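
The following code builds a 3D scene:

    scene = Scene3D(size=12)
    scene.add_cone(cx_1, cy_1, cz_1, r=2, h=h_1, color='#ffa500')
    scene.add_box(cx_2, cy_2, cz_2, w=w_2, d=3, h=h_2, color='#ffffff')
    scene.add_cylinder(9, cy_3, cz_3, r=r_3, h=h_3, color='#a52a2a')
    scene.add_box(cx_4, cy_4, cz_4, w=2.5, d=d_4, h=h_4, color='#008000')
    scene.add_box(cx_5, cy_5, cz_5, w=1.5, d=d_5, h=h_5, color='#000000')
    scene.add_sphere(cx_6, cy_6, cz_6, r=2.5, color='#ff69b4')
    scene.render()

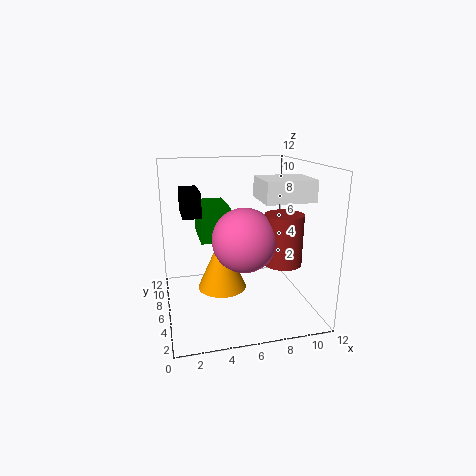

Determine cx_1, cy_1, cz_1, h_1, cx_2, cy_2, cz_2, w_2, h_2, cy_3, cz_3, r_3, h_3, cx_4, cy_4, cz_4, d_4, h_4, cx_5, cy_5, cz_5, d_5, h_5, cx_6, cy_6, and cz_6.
cx_1 = 4.5; cy_1 = 5.5; cz_1 = 2; h_1 = 4.5; cx_2 = 6.5; cy_2 = 0.5; cz_2 = 10; w_2 = 3.5; h_2 = 1.5; cy_3 = 3.5; cz_3 = 4.5; r_3 = 1.5; h_3 = 4; cx_4 = 3; cy_4 = 6.5; cz_4 = 5.5; d_4 = 4; h_4 = 3; cx_5 = 1.5; cy_5 = 5.5; cz_5 = 8; d_5 = 3.5; h_5 = 2; cx_6 = 6; cy_6 = 4; cz_6 = 6.5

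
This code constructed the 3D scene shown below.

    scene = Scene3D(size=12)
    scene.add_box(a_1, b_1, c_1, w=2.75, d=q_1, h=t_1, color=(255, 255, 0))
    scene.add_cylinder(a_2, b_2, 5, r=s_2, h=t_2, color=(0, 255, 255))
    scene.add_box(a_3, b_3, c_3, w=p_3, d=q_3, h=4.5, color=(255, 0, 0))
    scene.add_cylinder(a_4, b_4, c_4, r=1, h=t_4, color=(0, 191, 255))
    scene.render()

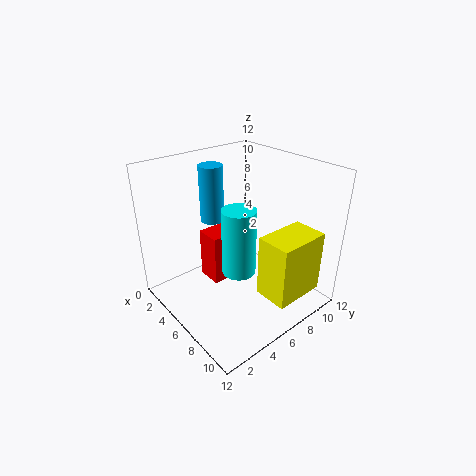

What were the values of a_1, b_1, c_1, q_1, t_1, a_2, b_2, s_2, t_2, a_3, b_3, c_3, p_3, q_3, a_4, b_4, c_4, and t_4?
a_1 = 9
b_1 = 5.5
c_1 = 2.5
q_1 = 4.25
t_1 = 5
a_2 = 8.5
b_2 = 4
s_2 = 1.25
t_2 = 5
a_3 = 2.5
b_3 = 4.5
c_3 = 1.25
p_3 = 2.25
q_3 = 3.75
a_4 = 3.5
b_4 = 5.25
c_4 = 7
t_4 = 4.75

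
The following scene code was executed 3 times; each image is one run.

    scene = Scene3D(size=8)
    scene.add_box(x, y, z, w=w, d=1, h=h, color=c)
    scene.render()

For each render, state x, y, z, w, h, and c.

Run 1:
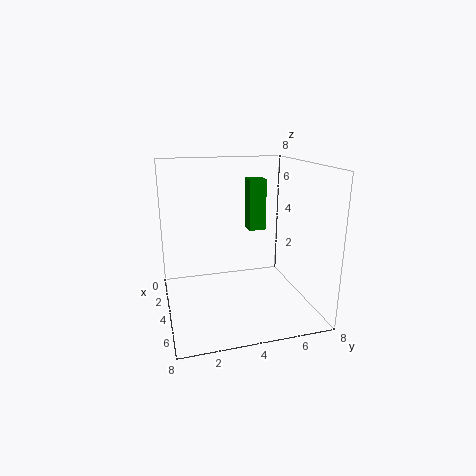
x = 2
y = 5
z = 4
w = 1
h = 3
c = 'green'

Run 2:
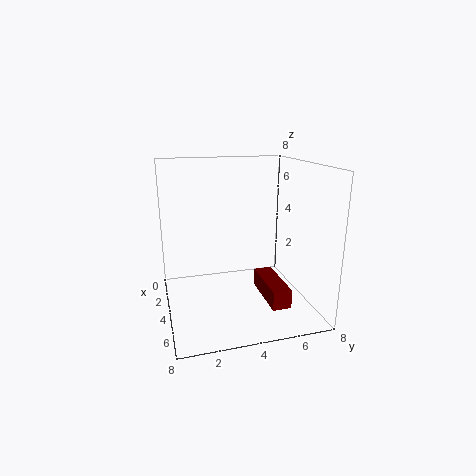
x = 4
y = 5
z = 1
w = 3
h = 1
c = 'maroon'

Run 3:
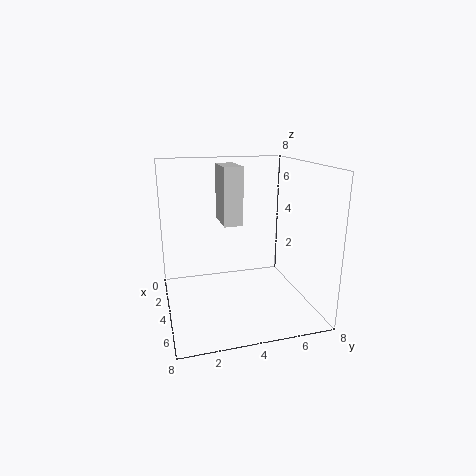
x = 3
y = 3
z = 5
w = 2
h = 3
c = 'lightgray'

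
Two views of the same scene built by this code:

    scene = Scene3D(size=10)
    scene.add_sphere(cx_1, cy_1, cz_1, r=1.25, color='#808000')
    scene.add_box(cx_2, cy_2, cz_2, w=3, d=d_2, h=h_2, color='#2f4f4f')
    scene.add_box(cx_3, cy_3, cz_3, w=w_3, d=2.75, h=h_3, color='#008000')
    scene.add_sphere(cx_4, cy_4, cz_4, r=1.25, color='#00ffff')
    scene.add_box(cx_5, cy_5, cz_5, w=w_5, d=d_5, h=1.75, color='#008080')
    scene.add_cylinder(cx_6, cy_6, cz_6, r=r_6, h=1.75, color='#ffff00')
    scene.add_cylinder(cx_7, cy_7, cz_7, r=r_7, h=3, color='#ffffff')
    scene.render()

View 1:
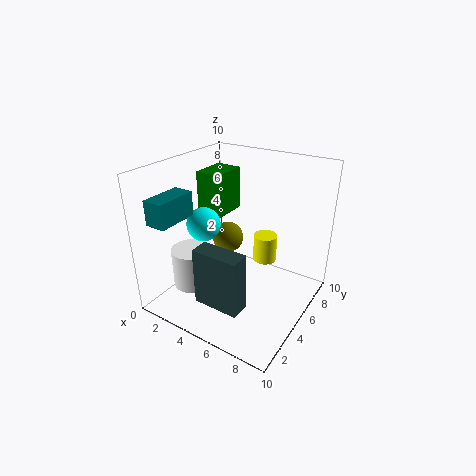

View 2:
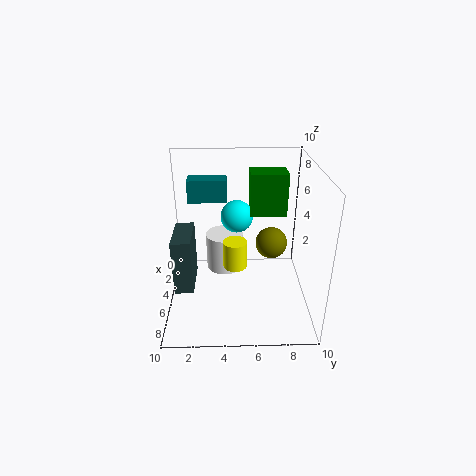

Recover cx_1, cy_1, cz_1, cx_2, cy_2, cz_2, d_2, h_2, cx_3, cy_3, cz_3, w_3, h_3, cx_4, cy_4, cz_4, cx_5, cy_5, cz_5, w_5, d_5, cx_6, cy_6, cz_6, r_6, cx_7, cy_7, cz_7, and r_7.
cx_1 = 2.25
cy_1 = 7.75
cz_1 = 3
cx_2 = 4.5
cy_2 = 0.75
cz_2 = 2.25
d_2 = 1.25
h_2 = 3.75
cx_3 = 0.75
cy_3 = 6
cz_3 = 5.5
w_3 = 2
h_3 = 3.25
cx_4 = 2
cy_4 = 5
cz_4 = 5.25
cx_5 = 0.25
cy_5 = 1.25
cz_5 = 6.25
w_5 = 1.5
d_5 = 3
cx_6 = 7.25
cy_6 = 4.75
cz_6 = 4.25
r_6 = 0.75
cx_7 = 1.5
cy_7 = 4
cz_7 = 0.5
r_7 = 1.5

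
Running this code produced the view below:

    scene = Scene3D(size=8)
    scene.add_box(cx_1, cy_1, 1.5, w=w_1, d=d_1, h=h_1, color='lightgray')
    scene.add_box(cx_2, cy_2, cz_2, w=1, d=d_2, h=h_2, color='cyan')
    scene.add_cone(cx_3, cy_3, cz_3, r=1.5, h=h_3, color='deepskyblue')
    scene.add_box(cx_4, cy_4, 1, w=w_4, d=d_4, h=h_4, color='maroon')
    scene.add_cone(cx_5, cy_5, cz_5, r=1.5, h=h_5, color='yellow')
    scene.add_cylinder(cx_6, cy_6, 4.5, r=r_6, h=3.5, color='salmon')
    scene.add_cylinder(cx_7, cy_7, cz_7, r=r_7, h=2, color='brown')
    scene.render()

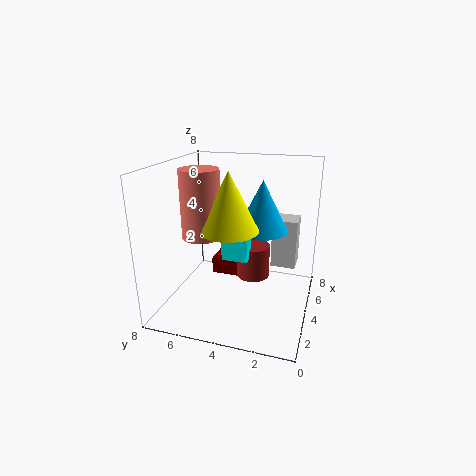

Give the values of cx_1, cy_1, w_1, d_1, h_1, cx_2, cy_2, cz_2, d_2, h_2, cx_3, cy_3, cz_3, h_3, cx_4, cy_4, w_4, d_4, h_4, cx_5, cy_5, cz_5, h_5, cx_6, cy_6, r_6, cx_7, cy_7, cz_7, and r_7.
cx_1 = 6; cy_1 = 1; w_1 = 1.5; d_1 = 1.5; h_1 = 3; cx_2 = 4; cy_2 = 3.5; cz_2 = 2.5; d_2 = 1.5; h_2 = 2; cx_3 = 5.5; cy_3 = 3; cz_3 = 4; h_3 = 3; cx_4 = 5; cy_4 = 4; w_4 = 2.5; d_4 = 2; h_4 = 1; cx_5 = 2.5; cy_5 = 4; cz_5 = 5; h_5 = 3; cx_6 = 2.5; cy_6 = 5.5; r_6 = 1; cx_7 = 5.5; cy_7 = 3.5; cz_7 = 1; r_7 = 1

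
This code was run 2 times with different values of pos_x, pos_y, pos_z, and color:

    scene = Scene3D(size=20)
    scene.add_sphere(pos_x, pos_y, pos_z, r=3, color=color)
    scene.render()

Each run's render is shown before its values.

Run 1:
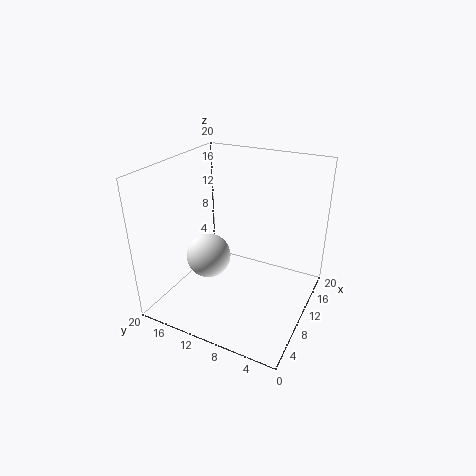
pos_x = 7; pos_y = 13; pos_z = 8; color = 'white'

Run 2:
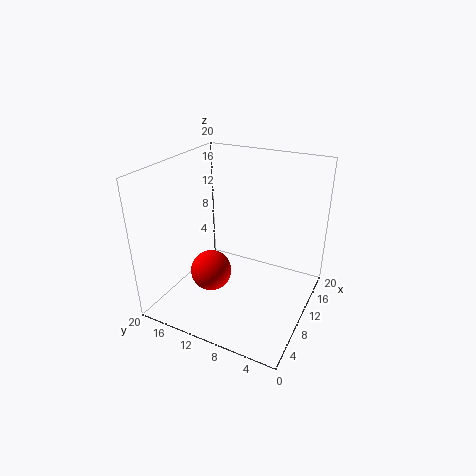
pos_x = 9; pos_y = 14; pos_z = 4; color = 'red'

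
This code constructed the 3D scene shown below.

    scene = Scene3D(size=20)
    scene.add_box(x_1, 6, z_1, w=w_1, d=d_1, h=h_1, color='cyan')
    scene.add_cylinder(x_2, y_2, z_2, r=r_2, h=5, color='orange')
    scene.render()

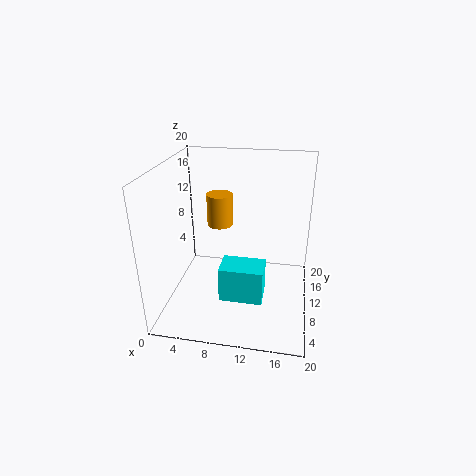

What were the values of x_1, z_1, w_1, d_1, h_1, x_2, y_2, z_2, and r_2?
x_1 = 8; z_1 = 2; w_1 = 6; d_1 = 4; h_1 = 5; x_2 = 6; y_2 = 16; z_2 = 9; r_2 = 2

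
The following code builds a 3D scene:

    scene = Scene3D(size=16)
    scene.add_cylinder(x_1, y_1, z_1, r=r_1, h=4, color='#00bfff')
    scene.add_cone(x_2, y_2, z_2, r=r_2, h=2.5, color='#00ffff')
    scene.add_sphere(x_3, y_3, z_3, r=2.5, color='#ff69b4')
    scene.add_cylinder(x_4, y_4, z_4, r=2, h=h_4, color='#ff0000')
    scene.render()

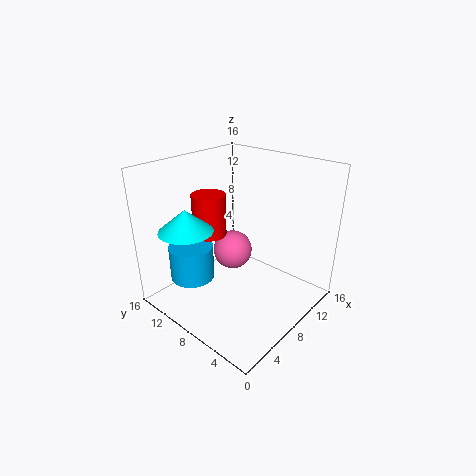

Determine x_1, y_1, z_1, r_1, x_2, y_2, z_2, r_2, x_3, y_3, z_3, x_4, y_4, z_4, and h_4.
x_1 = 4.5; y_1 = 12; z_1 = 3; r_1 = 2.5; x_2 = 4; y_2 = 12; z_2 = 9; r_2 = 3; x_3 = 11.5; y_3 = 12; z_3 = 3.5; x_4 = 8; y_4 = 12.5; z_4 = 7; h_4 = 5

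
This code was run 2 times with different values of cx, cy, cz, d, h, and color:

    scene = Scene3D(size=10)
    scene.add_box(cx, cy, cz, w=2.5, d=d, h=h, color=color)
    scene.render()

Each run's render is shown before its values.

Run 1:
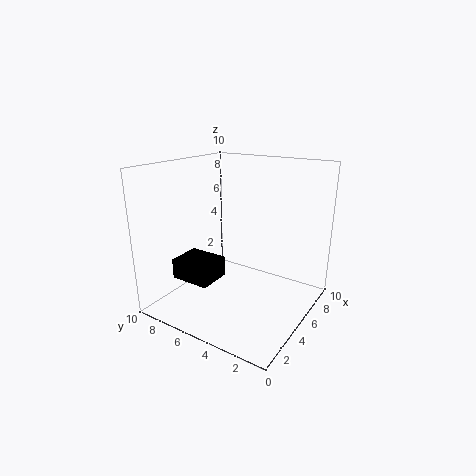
cx = 3
cy = 6.5
cz = 1.5
d = 3
h = 1.5
color = 'black'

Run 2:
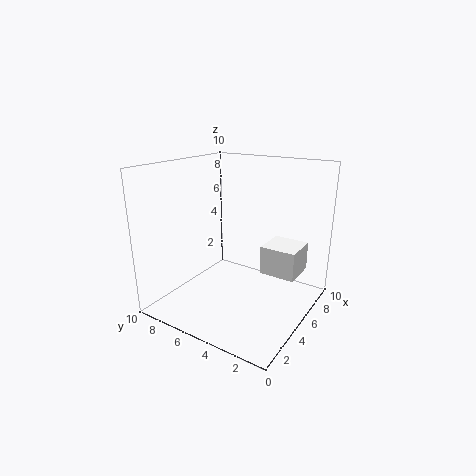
cx = 5.5
cy = 1
cz = 2.5
d = 2.5
h = 2
color = 'white'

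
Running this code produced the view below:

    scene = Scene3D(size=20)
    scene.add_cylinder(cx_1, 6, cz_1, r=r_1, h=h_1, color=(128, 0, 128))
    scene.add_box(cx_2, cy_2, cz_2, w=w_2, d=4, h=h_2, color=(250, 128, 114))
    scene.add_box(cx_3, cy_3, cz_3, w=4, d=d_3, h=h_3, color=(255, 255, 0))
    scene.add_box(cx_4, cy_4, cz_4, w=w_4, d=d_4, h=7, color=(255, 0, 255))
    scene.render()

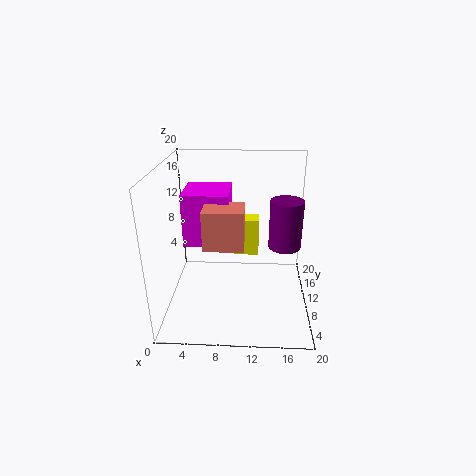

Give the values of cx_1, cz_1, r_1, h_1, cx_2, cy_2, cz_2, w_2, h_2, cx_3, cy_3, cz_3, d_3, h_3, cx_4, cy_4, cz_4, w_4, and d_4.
cx_1 = 16
cz_1 = 11
r_1 = 2
h_1 = 6
cx_2 = 6
cy_2 = 4
cz_2 = 11
w_2 = 5
h_2 = 5
cx_3 = 9
cy_3 = 16
cz_3 = 4
d_3 = 3
h_3 = 6
cx_4 = 3
cy_4 = 7
cz_4 = 10
w_4 = 6
d_4 = 6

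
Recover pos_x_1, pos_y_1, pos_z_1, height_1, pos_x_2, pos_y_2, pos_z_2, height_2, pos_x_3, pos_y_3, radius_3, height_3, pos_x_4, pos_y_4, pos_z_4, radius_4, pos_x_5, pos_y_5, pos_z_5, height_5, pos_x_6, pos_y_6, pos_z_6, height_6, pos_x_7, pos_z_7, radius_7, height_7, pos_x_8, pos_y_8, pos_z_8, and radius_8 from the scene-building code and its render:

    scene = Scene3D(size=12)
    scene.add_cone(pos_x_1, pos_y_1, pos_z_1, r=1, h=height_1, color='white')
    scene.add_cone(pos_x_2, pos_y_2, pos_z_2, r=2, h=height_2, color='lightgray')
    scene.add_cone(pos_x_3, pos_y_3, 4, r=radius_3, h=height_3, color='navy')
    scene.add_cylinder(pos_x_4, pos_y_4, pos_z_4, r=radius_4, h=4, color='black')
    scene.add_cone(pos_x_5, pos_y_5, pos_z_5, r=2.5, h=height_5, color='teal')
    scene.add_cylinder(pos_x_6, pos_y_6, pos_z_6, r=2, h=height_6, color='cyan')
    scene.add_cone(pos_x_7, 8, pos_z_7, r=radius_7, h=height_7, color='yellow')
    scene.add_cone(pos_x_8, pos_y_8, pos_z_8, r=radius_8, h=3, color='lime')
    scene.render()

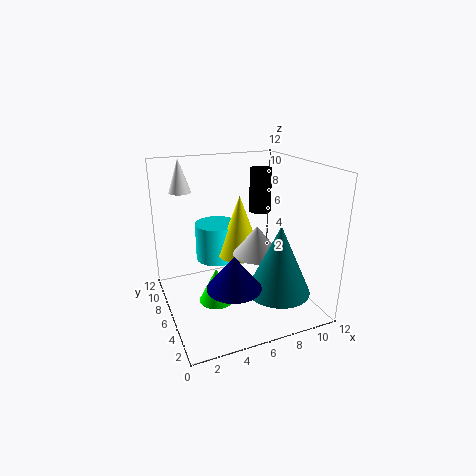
pos_x_1 = 2.5; pos_y_1 = 11; pos_z_1 = 9; height_1 = 3; pos_x_2 = 7.5; pos_y_2 = 5.5; pos_z_2 = 4.5; height_2 = 2.5; pos_x_3 = 4; pos_y_3 = 2; radius_3 = 2; height_3 = 2.5; pos_x_4 = 9.5; pos_y_4 = 9; pos_z_4 = 7; radius_4 = 1; pos_x_5 = 8; pos_y_5 = 2.5; pos_z_5 = 2.5; height_5 = 5.5; pos_x_6 = 5.5; pos_y_6 = 10; pos_z_6 = 2.5; height_6 = 3.5; pos_x_7 = 7; pos_z_7 = 3.5; radius_7 = 2; height_7 = 5.5; pos_x_8 = 4; pos_y_8 = 6; pos_z_8 = 0.5; radius_8 = 1.5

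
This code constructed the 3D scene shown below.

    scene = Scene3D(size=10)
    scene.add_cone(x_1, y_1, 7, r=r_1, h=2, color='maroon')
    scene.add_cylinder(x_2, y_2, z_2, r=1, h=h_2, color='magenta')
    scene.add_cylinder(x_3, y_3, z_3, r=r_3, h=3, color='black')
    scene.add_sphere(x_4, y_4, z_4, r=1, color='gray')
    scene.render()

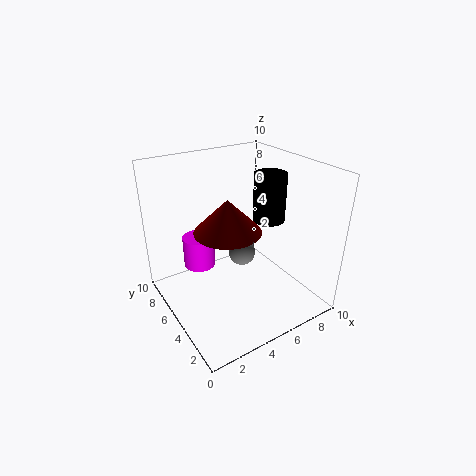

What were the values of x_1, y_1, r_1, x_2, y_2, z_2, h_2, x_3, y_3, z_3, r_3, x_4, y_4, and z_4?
x_1 = 3, y_1 = 3, r_1 = 2, x_2 = 2, y_2 = 5, z_2 = 4, h_2 = 2, x_3 = 6, y_3 = 3, z_3 = 7, r_3 = 1, x_4 = 6, y_4 = 6, z_4 = 3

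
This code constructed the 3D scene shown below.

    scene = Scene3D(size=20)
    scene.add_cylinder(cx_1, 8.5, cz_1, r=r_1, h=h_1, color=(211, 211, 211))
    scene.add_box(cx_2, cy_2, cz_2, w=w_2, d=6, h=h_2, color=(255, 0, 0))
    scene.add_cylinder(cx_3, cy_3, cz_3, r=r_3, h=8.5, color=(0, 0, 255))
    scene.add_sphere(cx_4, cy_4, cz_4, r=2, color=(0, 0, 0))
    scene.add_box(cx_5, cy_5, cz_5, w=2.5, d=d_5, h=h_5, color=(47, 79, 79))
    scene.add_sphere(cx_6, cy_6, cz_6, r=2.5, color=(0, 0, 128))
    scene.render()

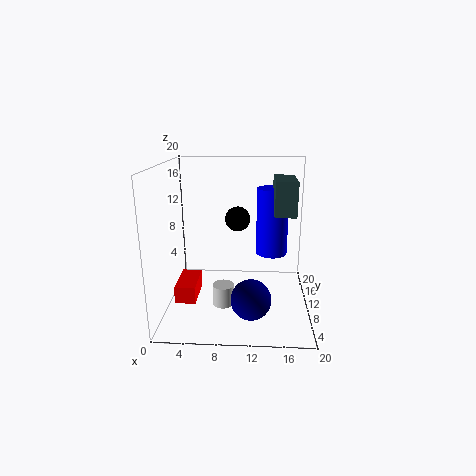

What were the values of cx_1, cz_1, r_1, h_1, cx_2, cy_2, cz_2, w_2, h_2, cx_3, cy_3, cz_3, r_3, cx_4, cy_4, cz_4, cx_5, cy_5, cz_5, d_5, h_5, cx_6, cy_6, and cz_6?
cx_1 = 8
cz_1 = 0.5
r_1 = 1.5
h_1 = 3
cx_2 = 1
cy_2 = 8
cz_2 = 0.5
w_2 = 3
h_2 = 2.5
cx_3 = 14.5
cy_3 = 7.5
cz_3 = 9
r_3 = 2
cx_4 = 9.5
cy_4 = 17.5
cz_4 = 10.5
cx_5 = 14.5
cy_5 = 3
cz_5 = 15
d_5 = 5.5
h_5 = 4
cx_6 = 12
cy_6 = 3
cz_6 = 4.5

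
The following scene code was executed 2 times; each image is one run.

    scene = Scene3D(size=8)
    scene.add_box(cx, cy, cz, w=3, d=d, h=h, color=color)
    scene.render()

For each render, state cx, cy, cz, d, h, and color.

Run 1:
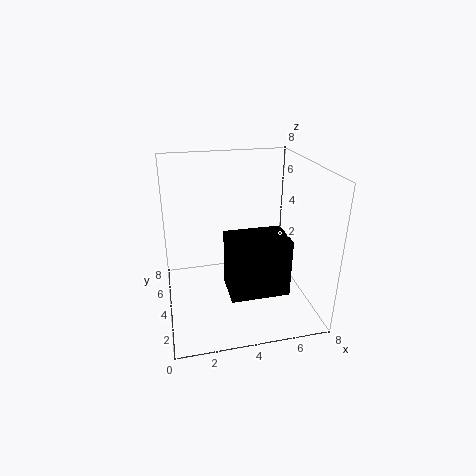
cx = 3
cy = 1
cz = 2
d = 2
h = 3
color = 'black'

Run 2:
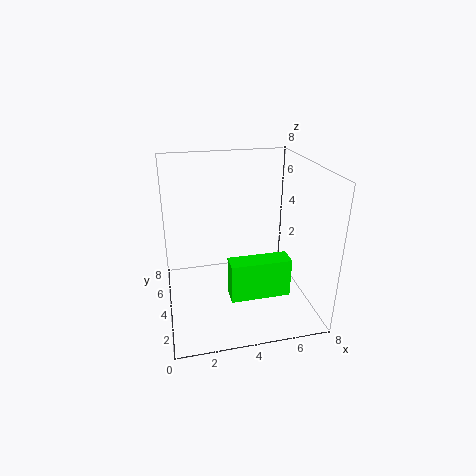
cx = 3
cy = 1
cz = 2
d = 1
h = 2
color = 'lime'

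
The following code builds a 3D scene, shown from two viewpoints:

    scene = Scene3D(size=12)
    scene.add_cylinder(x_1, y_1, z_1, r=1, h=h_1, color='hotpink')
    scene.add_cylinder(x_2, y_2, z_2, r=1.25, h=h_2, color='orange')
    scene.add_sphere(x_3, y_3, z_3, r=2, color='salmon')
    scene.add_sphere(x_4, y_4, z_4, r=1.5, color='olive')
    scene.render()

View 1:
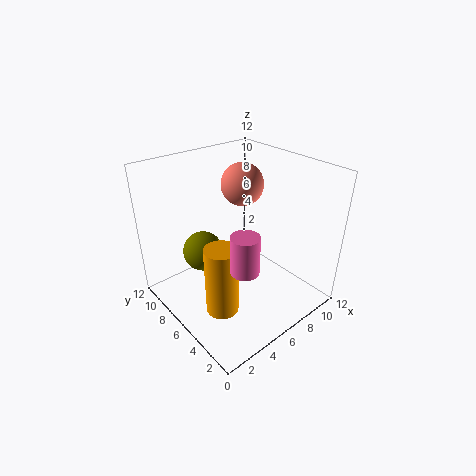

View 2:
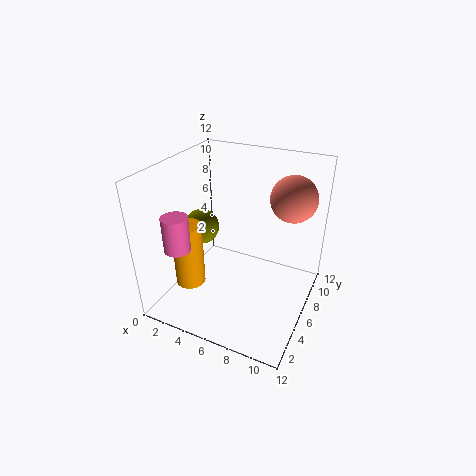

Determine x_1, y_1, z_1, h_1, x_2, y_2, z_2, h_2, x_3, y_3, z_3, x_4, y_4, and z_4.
x_1 = 3
y_1 = 1.75
z_1 = 6.5
h_1 = 2.75
x_2 = 2.5
y_2 = 3.75
z_2 = 2
h_2 = 5.5
x_3 = 9.5
y_3 = 9.5
z_3 = 8.75
x_4 = 2.5
y_4 = 6
z_4 = 6.25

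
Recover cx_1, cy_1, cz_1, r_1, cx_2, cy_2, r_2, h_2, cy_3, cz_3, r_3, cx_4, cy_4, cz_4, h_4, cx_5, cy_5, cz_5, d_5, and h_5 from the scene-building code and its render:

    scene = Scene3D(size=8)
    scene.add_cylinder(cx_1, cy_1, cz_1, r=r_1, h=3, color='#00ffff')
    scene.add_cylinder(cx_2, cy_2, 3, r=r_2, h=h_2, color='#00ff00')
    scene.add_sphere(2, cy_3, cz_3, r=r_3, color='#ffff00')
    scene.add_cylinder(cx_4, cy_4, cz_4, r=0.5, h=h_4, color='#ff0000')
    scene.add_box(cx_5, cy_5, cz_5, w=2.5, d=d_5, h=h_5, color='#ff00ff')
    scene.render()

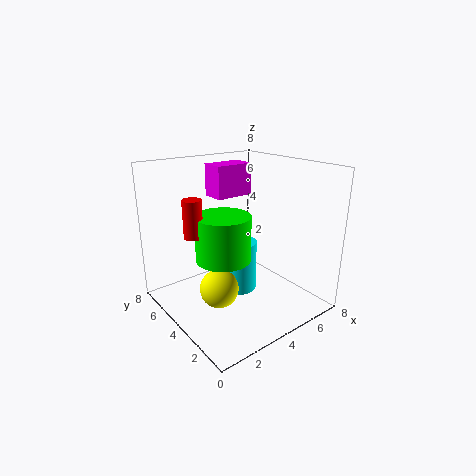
cx_1 = 4.5, cy_1 = 4.5, cz_1 = 0.5, r_1 = 1, cx_2 = 3, cy_2 = 4, r_2 = 1.5, h_2 = 2.5, cy_3 = 3, cz_3 = 2, r_3 = 1, cx_4 = 1.5, cy_4 = 4.5, cz_4 = 4.5, h_4 = 2, cx_5 = 4.5, cy_5 = 6.5, cz_5 = 5.5, d_5 = 1.5, h_5 = 2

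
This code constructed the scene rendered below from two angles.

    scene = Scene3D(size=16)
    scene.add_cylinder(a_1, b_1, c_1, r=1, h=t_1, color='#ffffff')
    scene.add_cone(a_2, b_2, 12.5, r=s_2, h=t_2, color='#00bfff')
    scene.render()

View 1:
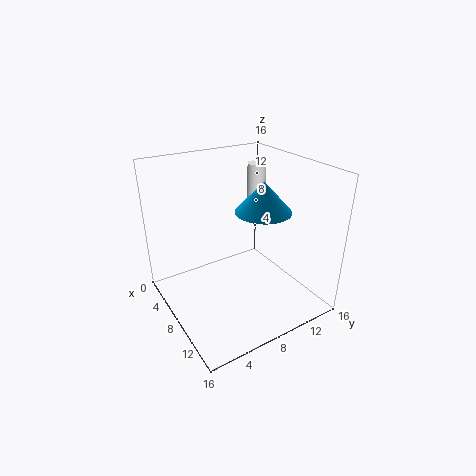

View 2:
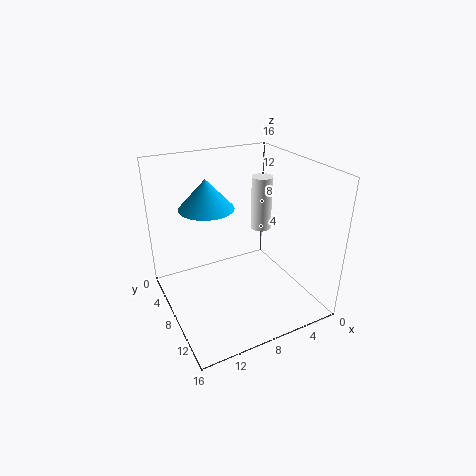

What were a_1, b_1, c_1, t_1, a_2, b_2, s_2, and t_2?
a_1 = 7; b_1 = 11; c_1 = 10.5; t_1 = 5.25; a_2 = 11.75; b_2 = 8.5; s_2 = 2.75; t_2 = 3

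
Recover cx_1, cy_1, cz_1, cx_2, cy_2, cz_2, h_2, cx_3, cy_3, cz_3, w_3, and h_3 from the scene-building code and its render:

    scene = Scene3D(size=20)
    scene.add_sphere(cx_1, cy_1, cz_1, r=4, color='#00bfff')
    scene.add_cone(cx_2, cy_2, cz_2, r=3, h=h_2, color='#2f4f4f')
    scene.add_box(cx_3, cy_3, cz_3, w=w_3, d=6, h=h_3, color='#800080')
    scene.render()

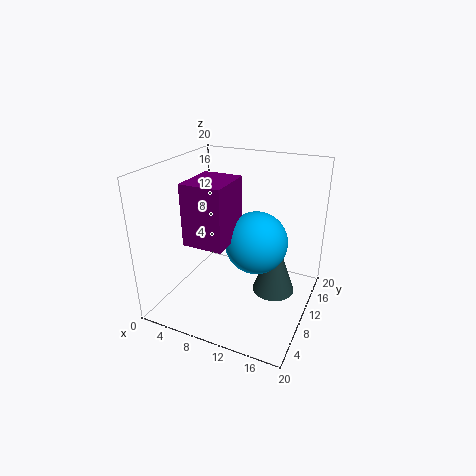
cx_1 = 13.5, cy_1 = 8, cz_1 = 11, cx_2 = 15, cy_2 = 11.5, cz_2 = 2, h_2 = 8.5, cx_3 = 6.5, cy_3 = 2, cz_3 = 12, w_3 = 5, h_3 = 7.5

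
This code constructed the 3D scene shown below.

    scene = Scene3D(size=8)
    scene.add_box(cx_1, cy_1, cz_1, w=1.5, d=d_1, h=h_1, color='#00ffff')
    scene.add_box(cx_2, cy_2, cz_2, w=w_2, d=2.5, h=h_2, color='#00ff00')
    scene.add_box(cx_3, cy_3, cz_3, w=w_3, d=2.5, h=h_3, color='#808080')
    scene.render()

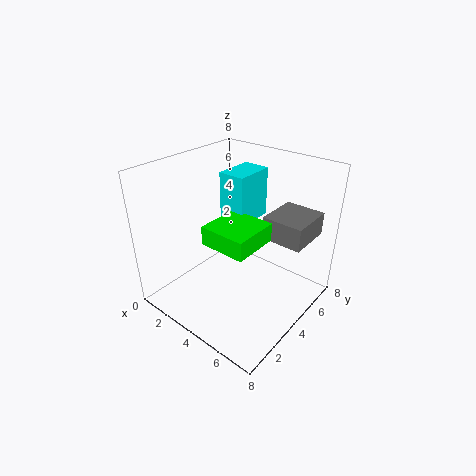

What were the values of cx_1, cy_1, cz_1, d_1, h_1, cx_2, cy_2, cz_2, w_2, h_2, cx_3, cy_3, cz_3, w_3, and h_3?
cx_1 = 2.75, cy_1 = 4, cz_1 = 4.75, d_1 = 2.25, h_1 = 2.75, cx_2 = 3.5, cy_2 = 1.75, cz_2 = 4.5, w_2 = 2.5, h_2 = 1, cx_3 = 5.25, cy_3 = 4.5, cz_3 = 4.25, w_3 = 2.25, h_3 = 1.25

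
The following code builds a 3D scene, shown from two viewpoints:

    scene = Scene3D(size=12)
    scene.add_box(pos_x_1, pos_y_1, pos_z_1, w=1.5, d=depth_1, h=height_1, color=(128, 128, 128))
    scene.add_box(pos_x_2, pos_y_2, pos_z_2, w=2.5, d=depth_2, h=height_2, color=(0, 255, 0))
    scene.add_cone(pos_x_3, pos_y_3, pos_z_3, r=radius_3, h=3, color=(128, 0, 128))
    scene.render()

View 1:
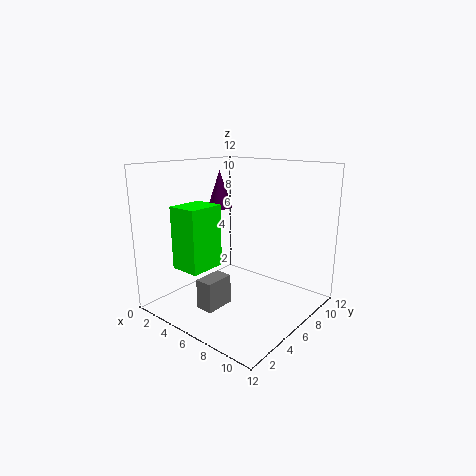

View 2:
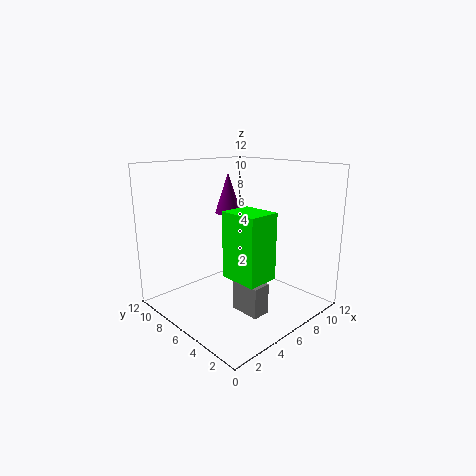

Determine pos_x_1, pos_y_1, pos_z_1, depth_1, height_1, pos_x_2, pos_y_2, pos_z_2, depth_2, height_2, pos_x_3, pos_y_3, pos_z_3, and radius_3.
pos_x_1 = 4.5, pos_y_1 = 2.5, pos_z_1 = 0.5, depth_1 = 2.5, height_1 = 2.5, pos_x_2 = 3, pos_y_2 = 1.5, pos_z_2 = 4, depth_2 = 3, height_2 = 5, pos_x_3 = 4.5, pos_y_3 = 5.5, pos_z_3 = 8.5, radius_3 = 1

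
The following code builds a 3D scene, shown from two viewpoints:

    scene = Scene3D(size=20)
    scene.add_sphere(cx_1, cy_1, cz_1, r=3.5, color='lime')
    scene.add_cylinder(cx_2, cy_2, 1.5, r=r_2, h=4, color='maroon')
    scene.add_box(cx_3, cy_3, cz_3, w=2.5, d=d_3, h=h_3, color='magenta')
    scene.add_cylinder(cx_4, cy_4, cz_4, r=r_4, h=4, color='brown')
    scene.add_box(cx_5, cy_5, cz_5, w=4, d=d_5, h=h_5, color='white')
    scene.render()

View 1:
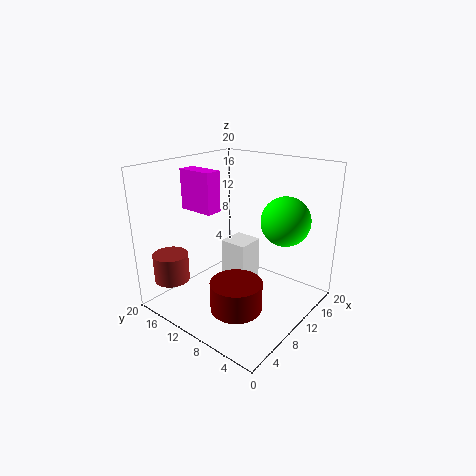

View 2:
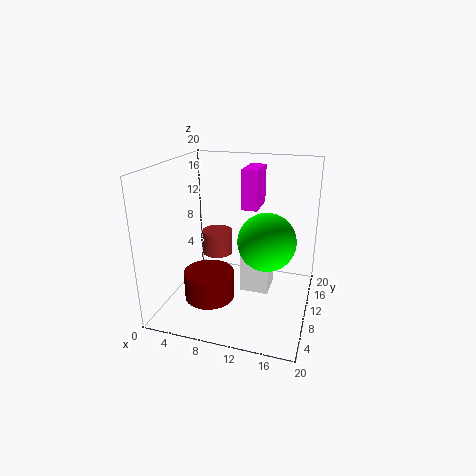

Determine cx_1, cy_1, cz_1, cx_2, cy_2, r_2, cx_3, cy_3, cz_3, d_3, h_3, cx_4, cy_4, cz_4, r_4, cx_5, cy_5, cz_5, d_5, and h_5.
cx_1 = 15, cy_1 = 5.5, cz_1 = 12, cx_2 = 6.5, cy_2 = 7.5, r_2 = 3.5, cx_3 = 9, cy_3 = 14.5, cz_3 = 12.5, d_3 = 5.5, h_3 = 6, cx_4 = 4, cy_4 = 17.5, cz_4 = 3.5, r_4 = 2.5, cx_5 = 10.5, cy_5 = 9.5, cz_5 = 2, d_5 = 4, h_5 = 6.5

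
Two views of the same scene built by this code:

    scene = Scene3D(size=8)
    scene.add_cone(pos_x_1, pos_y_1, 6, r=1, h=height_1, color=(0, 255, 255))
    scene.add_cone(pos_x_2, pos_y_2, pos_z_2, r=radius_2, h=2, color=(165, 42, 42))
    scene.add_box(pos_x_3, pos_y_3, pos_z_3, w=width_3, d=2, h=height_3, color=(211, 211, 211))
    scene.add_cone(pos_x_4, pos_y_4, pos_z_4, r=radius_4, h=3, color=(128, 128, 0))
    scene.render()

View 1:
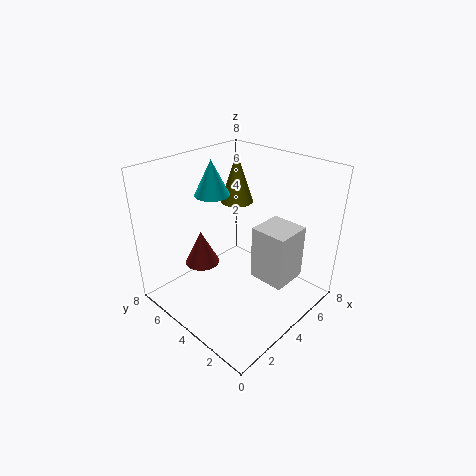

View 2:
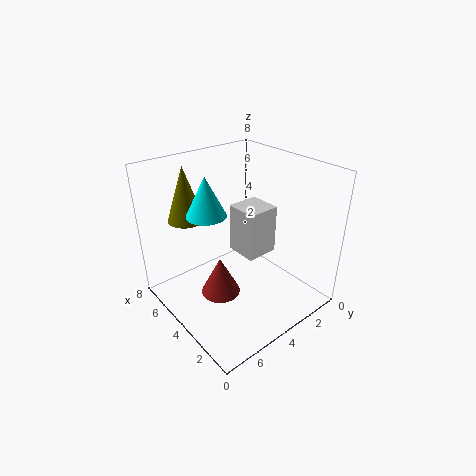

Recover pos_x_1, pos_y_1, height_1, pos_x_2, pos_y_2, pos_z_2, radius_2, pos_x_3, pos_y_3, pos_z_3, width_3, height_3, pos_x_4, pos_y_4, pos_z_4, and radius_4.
pos_x_1 = 4; pos_y_1 = 6; height_1 = 2; pos_x_2 = 3; pos_y_2 = 6; pos_z_2 = 2; radius_2 = 1; pos_x_3 = 4; pos_y_3 = 1; pos_z_3 = 2; width_3 = 2; height_3 = 3; pos_x_4 = 6; pos_y_4 = 6; pos_z_4 = 5; radius_4 = 1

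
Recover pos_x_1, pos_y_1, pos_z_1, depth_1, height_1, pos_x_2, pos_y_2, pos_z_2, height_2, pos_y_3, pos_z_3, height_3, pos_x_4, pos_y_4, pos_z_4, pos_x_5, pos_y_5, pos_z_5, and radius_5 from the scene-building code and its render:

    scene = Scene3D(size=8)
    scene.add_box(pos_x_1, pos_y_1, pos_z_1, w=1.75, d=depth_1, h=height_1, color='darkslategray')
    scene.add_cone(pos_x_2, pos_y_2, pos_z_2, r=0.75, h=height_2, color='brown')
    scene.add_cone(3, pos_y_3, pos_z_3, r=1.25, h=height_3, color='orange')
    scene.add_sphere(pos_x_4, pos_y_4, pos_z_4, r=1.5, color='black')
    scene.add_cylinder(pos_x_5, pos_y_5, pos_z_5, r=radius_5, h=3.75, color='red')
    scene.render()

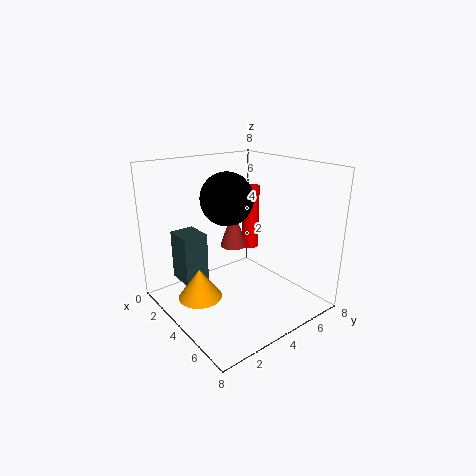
pos_x_1 = 0.25
pos_y_1 = 1.75
pos_z_1 = 0.75
depth_1 = 1.5
height_1 = 3
pos_x_2 = 3.25
pos_y_2 = 4.25
pos_z_2 = 3.25
height_2 = 2.25
pos_y_3 = 2
pos_z_3 = 0.5
height_3 = 1.75
pos_x_4 = 3
pos_y_4 = 4
pos_z_4 = 6
pos_x_5 = 3
pos_y_5 = 5.75
pos_z_5 = 2.75
radius_5 = 0.5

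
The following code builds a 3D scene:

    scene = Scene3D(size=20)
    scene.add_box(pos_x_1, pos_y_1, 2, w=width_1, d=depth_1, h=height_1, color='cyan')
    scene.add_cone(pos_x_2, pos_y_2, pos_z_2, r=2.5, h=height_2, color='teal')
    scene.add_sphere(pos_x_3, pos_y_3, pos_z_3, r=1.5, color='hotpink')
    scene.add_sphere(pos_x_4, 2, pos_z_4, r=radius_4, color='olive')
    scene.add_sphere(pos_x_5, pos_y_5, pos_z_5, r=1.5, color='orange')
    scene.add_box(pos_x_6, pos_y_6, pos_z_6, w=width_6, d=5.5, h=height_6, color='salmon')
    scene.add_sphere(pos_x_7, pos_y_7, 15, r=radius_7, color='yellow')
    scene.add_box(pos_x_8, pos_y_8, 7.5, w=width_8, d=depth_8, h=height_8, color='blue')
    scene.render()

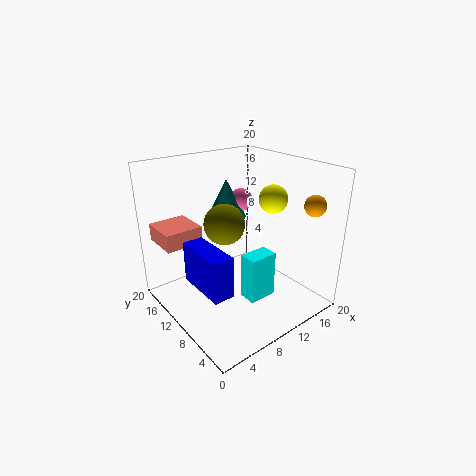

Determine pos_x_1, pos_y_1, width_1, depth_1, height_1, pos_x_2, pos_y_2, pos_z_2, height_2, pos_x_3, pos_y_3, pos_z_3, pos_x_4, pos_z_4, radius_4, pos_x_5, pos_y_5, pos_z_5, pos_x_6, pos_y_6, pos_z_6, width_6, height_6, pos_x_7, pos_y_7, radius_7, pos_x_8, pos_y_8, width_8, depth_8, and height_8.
pos_x_1 = 9; pos_y_1 = 5.5; width_1 = 4; depth_1 = 2.5; height_1 = 6.5; pos_x_2 = 8.5; pos_y_2 = 10.5; pos_z_2 = 13.5; height_2 = 5; pos_x_3 = 10.5; pos_y_3 = 10; pos_z_3 = 15.5; pos_x_4 = 2; pos_z_4 = 17; radius_4 = 2; pos_x_5 = 18.5; pos_y_5 = 4; pos_z_5 = 14.5; pos_x_6 = 1.5; pos_y_6 = 14.5; pos_z_6 = 8.5; width_6 = 5.5; height_6 = 2.5; pos_x_7 = 15; pos_y_7 = 8.5; radius_7 = 2; pos_x_8 = 1; pos_y_8 = 2.5; width_8 = 2.5; depth_8 = 6.5; height_8 = 5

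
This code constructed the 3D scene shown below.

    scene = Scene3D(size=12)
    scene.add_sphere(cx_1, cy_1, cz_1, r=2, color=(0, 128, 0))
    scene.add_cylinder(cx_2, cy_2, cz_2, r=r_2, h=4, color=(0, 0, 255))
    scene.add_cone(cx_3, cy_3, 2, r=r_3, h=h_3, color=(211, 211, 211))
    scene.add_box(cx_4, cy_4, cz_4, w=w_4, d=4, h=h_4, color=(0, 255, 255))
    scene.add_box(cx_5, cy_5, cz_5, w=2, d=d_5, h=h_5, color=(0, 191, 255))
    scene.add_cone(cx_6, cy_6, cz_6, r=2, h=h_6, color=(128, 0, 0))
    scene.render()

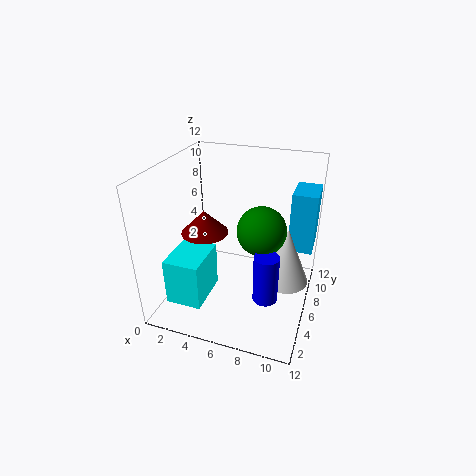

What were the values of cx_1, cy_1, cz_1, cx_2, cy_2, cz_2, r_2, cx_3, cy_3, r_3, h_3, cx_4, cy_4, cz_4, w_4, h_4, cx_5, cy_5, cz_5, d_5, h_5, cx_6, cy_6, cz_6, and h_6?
cx_1 = 8; cy_1 = 6; cz_1 = 7; cx_2 = 9; cy_2 = 4; cz_2 = 2; r_2 = 1; cx_3 = 10; cy_3 = 7; r_3 = 2; h_3 = 5; cx_4 = 1; cy_4 = 2; cz_4 = 1; w_4 = 3; h_4 = 4; cx_5 = 10; cy_5 = 7; cz_5 = 5; d_5 = 3; h_5 = 5; cx_6 = 3; cy_6 = 6; cz_6 = 6; h_6 = 2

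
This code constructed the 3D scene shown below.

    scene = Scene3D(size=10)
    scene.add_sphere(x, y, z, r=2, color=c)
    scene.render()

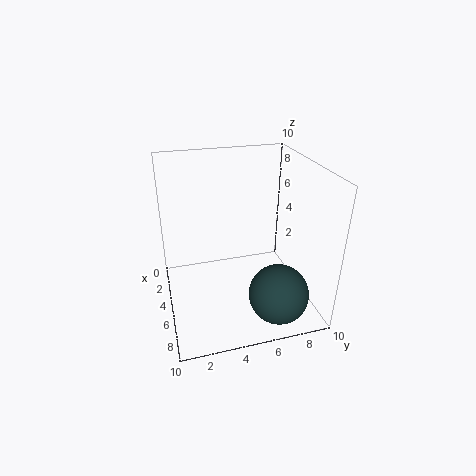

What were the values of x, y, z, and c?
x = 8, y = 7, z = 2, c = 'darkslategray'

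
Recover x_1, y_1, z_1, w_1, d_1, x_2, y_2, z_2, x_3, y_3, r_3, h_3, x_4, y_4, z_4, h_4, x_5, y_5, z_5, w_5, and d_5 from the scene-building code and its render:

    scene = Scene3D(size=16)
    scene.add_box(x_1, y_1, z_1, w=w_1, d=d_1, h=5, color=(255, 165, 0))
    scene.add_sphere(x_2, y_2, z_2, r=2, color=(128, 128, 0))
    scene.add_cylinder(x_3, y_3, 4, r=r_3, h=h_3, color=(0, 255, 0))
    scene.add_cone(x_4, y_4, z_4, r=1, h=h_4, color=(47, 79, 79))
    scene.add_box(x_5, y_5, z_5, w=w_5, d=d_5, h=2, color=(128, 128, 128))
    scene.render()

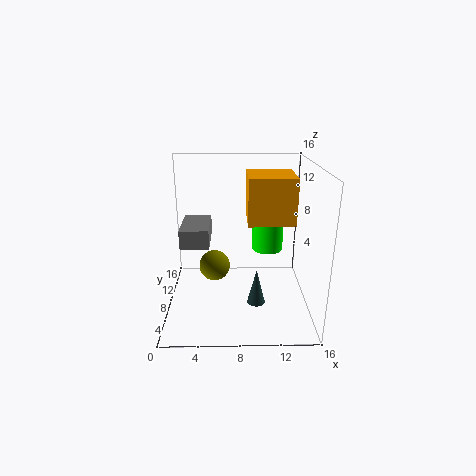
x_1 = 9; y_1 = 6; z_1 = 10; w_1 = 5; d_1 = 5; x_2 = 5; y_2 = 13; z_2 = 2; x_3 = 12; y_3 = 14; r_3 = 2; h_3 = 6; x_4 = 10; y_4 = 6; z_4 = 1; h_4 = 4; x_5 = 2; y_5 = 5; z_5 = 8; w_5 = 3; d_5 = 5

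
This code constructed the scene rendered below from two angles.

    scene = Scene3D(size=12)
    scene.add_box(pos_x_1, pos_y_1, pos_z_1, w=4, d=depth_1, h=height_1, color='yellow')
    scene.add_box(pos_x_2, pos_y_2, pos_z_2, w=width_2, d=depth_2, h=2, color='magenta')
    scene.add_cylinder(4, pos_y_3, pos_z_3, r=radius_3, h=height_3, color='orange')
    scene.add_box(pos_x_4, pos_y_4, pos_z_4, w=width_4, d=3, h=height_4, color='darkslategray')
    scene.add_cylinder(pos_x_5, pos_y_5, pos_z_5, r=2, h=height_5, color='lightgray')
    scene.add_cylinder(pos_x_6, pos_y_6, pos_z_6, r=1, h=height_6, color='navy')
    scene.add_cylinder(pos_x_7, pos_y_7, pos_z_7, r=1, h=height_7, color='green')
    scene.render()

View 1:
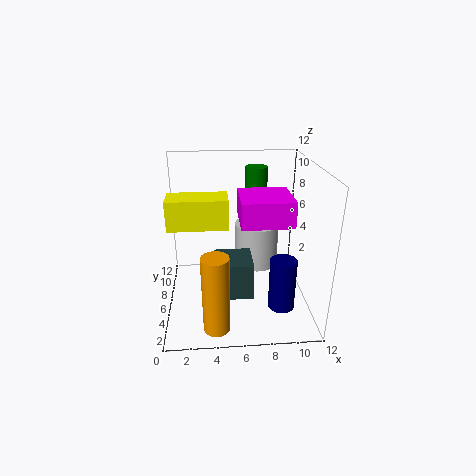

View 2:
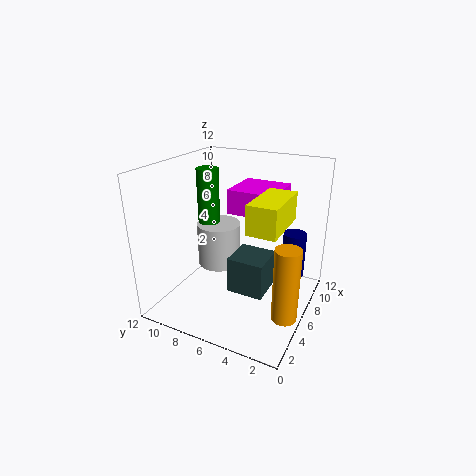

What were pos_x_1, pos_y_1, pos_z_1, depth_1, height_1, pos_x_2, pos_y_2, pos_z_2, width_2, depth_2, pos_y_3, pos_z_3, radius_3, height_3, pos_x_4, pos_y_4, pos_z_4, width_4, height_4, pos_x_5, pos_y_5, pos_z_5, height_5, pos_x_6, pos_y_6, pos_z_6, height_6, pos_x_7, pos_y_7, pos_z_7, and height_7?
pos_x_1 = 1; pos_y_1 = 1; pos_z_1 = 9; depth_1 = 2; height_1 = 2; pos_x_2 = 6; pos_y_2 = 3; pos_z_2 = 8; width_2 = 4; depth_2 = 4; pos_y_3 = 1; pos_z_3 = 1; radius_3 = 1; height_3 = 6; pos_x_4 = 4; pos_y_4 = 3; pos_z_4 = 2; width_4 = 3; height_4 = 3; pos_x_5 = 8; pos_y_5 = 9; pos_z_5 = 2; height_5 = 4; pos_x_6 = 9; pos_y_6 = 2; pos_z_6 = 2; height_6 = 4; pos_x_7 = 8; pos_y_7 = 10; pos_z_7 = 5; height_7 = 6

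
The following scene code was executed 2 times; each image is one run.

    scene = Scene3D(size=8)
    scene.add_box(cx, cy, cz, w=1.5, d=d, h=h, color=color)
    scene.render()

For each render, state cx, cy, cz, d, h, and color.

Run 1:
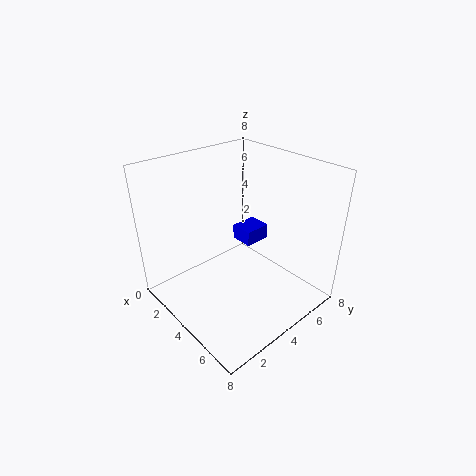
cx = 1
cy = 6.25
cz = 1.75
d = 1.75
h = 1
color = 'blue'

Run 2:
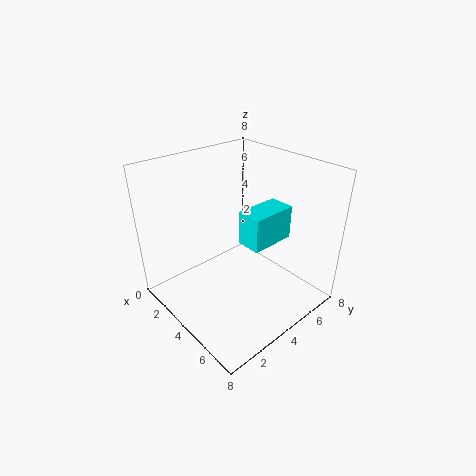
cx = 3.5
cy = 4.5
cz = 3.25
d = 2.75
h = 2
color = 'cyan'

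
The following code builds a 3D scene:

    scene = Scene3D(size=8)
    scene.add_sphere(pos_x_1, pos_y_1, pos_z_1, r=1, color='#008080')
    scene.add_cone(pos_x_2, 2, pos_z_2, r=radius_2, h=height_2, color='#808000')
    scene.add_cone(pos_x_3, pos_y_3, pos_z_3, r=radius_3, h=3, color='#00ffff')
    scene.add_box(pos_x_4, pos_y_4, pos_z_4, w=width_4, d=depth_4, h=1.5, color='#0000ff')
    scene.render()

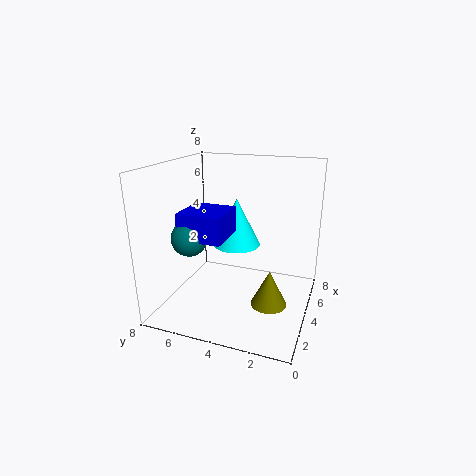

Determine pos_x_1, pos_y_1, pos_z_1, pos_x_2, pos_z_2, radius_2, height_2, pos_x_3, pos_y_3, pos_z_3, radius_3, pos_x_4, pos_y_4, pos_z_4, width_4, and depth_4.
pos_x_1 = 3, pos_y_1 = 6.5, pos_z_1 = 4, pos_x_2 = 3.5, pos_z_2 = 0.5, radius_2 = 1, height_2 = 2, pos_x_3 = 6.5, pos_y_3 = 5, pos_z_3 = 2.5, radius_3 = 1.5, pos_x_4 = 2.5, pos_y_4 = 4.5, pos_z_4 = 4, width_4 = 2.5, depth_4 = 2.5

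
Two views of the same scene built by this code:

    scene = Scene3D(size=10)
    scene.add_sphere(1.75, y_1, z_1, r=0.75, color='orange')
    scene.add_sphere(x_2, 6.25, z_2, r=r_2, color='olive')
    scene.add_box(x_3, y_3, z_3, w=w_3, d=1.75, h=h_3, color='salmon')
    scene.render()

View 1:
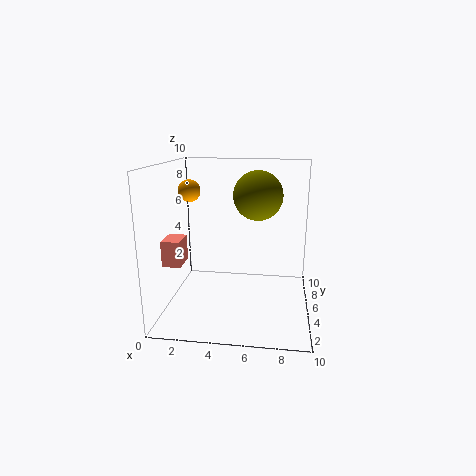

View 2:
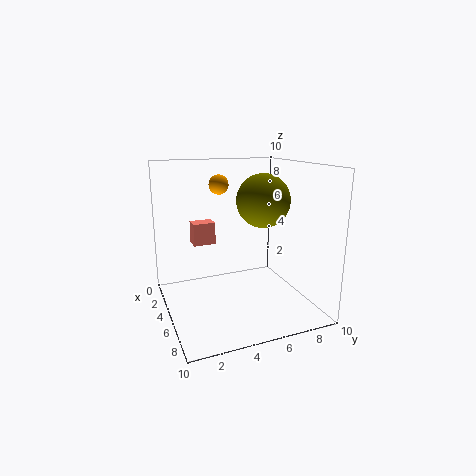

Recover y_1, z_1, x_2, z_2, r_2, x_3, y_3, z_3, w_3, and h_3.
y_1 = 4.75, z_1 = 8.25, x_2 = 6.25, z_2 = 7.75, r_2 = 1.75, x_3 = 0.25, y_3 = 2.75, z_3 = 3.5, w_3 = 1.25, h_3 = 1.75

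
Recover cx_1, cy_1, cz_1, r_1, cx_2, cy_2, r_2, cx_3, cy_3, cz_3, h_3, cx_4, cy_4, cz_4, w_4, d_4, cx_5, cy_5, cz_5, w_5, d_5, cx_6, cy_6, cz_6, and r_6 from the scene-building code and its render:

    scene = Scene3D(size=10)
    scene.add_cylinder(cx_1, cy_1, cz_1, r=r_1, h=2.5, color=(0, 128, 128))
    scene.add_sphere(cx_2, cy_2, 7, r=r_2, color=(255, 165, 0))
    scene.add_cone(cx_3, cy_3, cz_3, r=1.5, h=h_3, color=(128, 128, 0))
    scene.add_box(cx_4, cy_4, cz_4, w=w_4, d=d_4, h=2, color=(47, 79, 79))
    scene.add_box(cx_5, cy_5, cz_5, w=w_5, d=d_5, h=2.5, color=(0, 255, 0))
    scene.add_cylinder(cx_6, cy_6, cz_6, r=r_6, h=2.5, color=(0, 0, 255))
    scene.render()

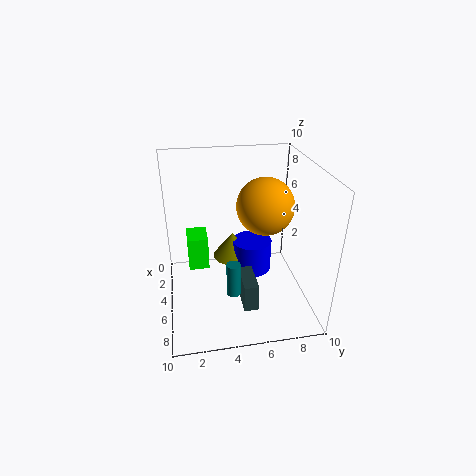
cx_1 = 6
cy_1 = 4.5
cz_1 = 1
r_1 = 0.5
cx_2 = 4.5
cy_2 = 7
r_2 = 2
cx_3 = 2.5
cy_3 = 5
cz_3 = 2
h_3 = 2
cx_4 = 5
cy_4 = 5
cz_4 = 0.5
w_4 = 2.5
d_4 = 1
cx_5 = 2
cy_5 = 1.5
cz_5 = 2
w_5 = 2
d_5 = 1.5
cx_6 = 3
cy_6 = 6.5
cz_6 = 1
r_6 = 1.5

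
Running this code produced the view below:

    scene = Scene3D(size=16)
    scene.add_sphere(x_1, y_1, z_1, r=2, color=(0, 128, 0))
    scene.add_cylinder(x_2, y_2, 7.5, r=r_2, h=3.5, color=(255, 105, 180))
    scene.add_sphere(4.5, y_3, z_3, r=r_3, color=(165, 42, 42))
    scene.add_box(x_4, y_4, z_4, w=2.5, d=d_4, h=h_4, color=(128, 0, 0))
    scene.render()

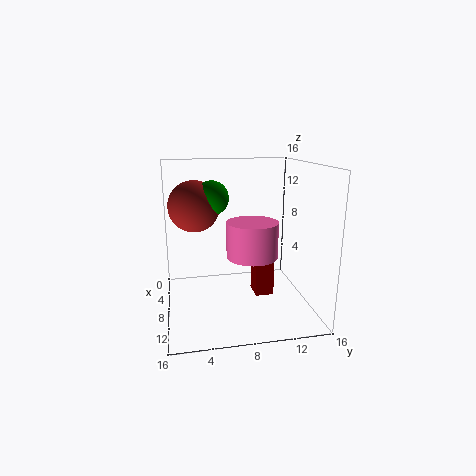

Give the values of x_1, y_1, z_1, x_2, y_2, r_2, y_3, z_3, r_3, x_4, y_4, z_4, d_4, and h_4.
x_1 = 5; y_1 = 5.5; z_1 = 12; x_2 = 12.5; y_2 = 8.5; r_2 = 2.5; y_3 = 3.5; z_3 = 11; r_3 = 3; x_4 = 8; y_4 = 9.5; z_4 = 2; d_4 = 2; h_4 = 4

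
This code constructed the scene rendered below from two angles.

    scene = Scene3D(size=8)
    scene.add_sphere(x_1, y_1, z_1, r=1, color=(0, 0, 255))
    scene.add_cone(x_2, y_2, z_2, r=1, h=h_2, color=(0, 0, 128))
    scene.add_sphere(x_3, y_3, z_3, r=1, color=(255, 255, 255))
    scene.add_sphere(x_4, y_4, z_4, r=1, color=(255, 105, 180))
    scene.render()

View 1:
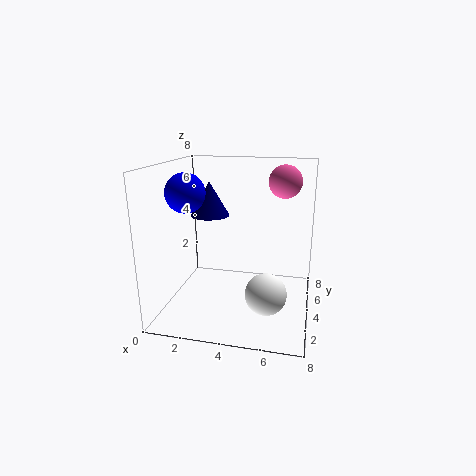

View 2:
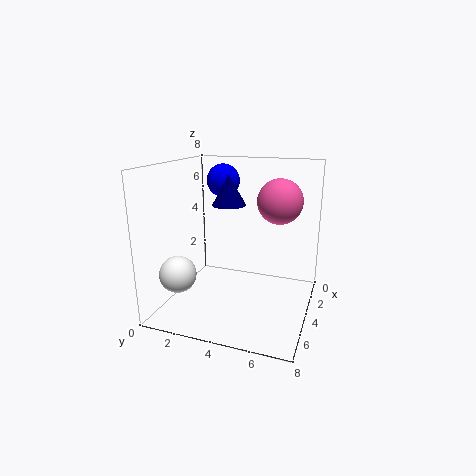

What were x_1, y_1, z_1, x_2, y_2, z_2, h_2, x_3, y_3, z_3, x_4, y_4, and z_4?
x_1 = 1.75; y_1 = 2.25; z_1 = 6.75; x_2 = 2.75; y_2 = 3; z_2 = 5.5; h_2 = 1.75; x_3 = 6; y_3 = 1.25; z_3 = 2.25; x_4 = 6.25; y_4 = 6.75; z_4 = 6.75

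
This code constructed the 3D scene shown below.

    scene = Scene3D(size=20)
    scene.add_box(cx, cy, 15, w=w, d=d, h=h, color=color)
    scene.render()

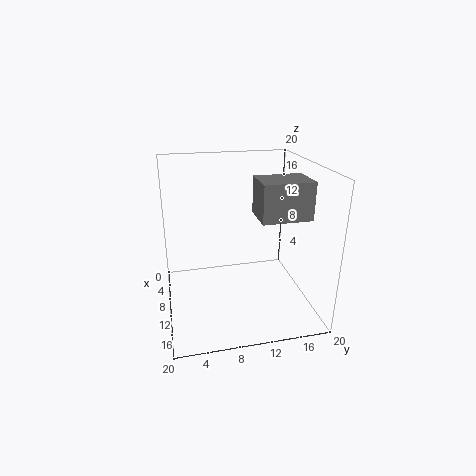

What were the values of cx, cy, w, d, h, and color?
cx = 13.5, cy = 11, w = 4.5, d = 6, h = 4.5, color = 'gray'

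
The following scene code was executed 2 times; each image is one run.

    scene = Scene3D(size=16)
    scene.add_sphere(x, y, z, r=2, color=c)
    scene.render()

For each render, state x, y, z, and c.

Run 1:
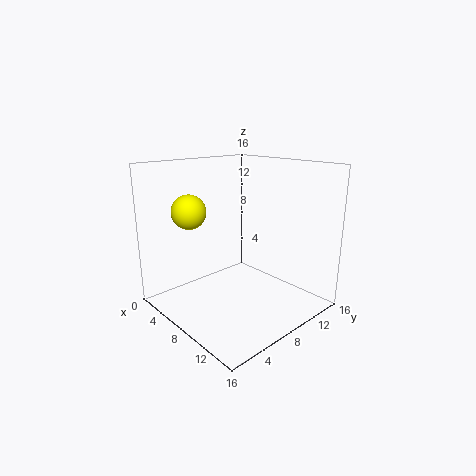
x = 3; y = 5; z = 10.5; c = 'yellow'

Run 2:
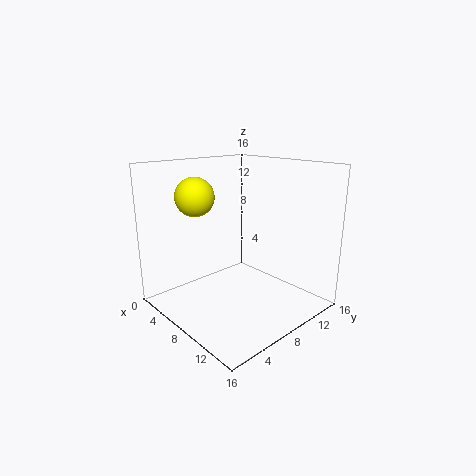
x = 6.5; y = 3.5; z = 13; c = 'yellow'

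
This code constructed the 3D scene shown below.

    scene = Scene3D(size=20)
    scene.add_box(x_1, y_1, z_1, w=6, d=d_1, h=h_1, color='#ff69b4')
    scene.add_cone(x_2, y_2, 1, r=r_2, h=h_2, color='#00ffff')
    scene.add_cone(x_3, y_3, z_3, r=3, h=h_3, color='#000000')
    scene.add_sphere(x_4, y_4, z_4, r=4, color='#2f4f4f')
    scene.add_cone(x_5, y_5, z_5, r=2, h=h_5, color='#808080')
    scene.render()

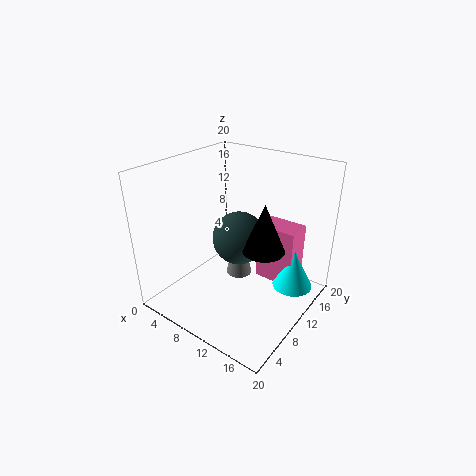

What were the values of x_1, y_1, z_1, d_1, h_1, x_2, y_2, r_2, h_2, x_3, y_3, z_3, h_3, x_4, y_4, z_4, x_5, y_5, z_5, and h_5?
x_1 = 10; y_1 = 15; z_1 = 1; d_1 = 4; h_1 = 9; x_2 = 16; y_2 = 16; r_2 = 3; h_2 = 6; x_3 = 13; y_3 = 12; z_3 = 8; h_3 = 7; x_4 = 8; y_4 = 13; z_4 = 8; x_5 = 8; y_5 = 13; z_5 = 2; h_5 = 8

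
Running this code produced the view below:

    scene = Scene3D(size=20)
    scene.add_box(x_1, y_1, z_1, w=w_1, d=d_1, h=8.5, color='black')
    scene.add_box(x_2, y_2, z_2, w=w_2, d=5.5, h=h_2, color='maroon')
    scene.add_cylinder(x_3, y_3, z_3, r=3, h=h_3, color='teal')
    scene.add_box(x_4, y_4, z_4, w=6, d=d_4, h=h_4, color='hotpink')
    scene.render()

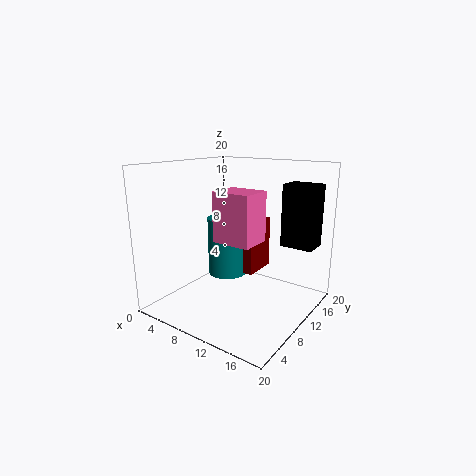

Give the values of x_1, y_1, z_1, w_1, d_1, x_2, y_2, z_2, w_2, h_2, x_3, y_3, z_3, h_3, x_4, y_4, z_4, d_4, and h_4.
x_1 = 15; y_1 = 13; z_1 = 9; w_1 = 4.5; d_1 = 3.5; x_2 = 7.5; y_2 = 13.5; z_2 = 3; w_2 = 2.5; h_2 = 8; x_3 = 5.5; y_3 = 13.5; z_3 = 2.5; h_3 = 9; x_4 = 5.5; y_4 = 10; z_4 = 8.5; d_4 = 5; h_4 = 7.5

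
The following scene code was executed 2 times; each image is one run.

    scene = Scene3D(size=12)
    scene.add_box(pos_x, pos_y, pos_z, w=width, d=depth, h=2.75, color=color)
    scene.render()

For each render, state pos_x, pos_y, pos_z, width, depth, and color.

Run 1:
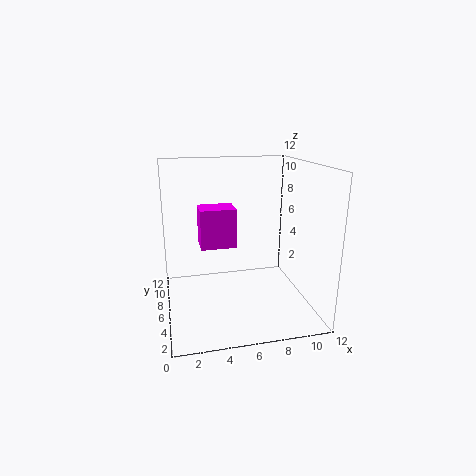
pos_x = 2.5, pos_y = 2, pos_z = 6.75, width = 2.5, depth = 2, color = 'magenta'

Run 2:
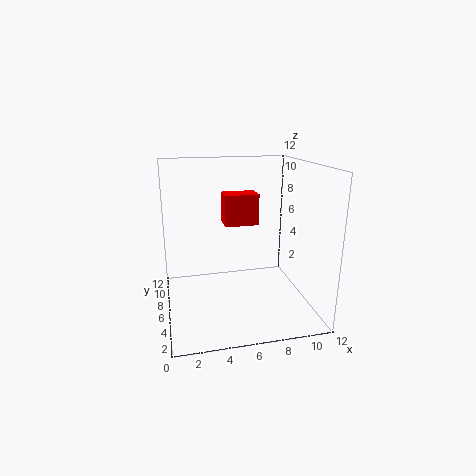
pos_x = 5.25, pos_y = 7.5, pos_z = 6.5, width = 3, depth = 2, color = 'red'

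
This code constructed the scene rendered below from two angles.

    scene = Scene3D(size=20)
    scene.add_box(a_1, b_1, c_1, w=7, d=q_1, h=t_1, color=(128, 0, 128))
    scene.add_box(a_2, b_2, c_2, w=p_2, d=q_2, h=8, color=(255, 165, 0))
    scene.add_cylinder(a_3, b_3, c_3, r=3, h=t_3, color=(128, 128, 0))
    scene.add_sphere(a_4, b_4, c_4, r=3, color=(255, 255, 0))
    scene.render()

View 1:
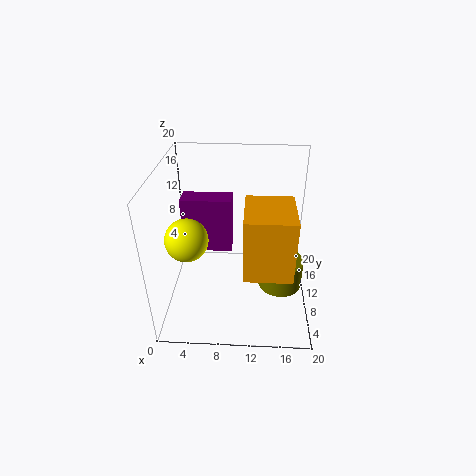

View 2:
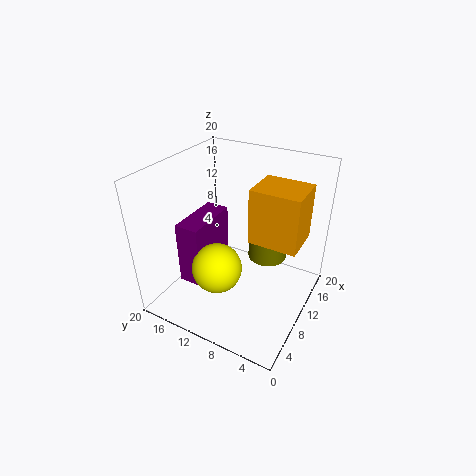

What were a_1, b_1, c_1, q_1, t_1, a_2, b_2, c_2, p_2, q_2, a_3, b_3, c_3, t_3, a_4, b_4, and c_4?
a_1 = 2
b_1 = 11
c_1 = 7
q_1 = 3
t_1 = 8
a_2 = 11
b_2 = 2
c_2 = 9
p_2 = 6
q_2 = 7
a_3 = 16
b_3 = 8
c_3 = 4
t_3 = 4
a_4 = 3
b_4 = 9
c_4 = 10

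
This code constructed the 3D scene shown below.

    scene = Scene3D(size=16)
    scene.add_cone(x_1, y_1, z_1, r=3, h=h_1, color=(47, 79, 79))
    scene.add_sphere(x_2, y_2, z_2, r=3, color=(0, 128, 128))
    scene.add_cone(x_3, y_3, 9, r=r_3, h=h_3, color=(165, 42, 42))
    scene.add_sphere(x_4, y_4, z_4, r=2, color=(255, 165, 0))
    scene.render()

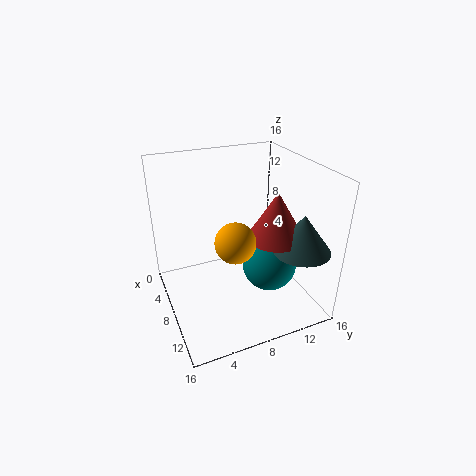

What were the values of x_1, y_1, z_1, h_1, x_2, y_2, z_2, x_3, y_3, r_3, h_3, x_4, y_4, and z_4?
x_1 = 13; y_1 = 13; z_1 = 8; h_1 = 4; x_2 = 10; y_2 = 11; z_2 = 5; x_3 = 11; y_3 = 11; r_3 = 3; h_3 = 5; x_4 = 12; y_4 = 6; z_4 = 10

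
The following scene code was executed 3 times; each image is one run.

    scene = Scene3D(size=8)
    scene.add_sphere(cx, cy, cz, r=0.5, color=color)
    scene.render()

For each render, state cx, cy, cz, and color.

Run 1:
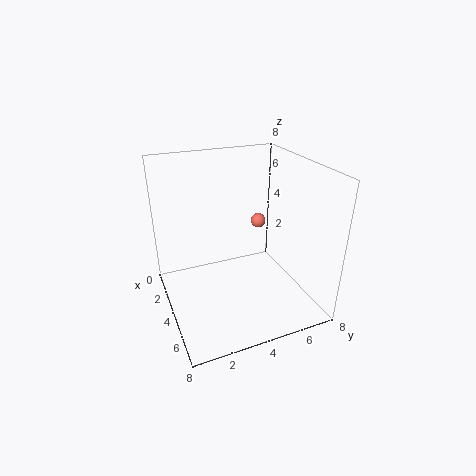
cx = 0.5, cy = 7, cz = 3, color = 'salmon'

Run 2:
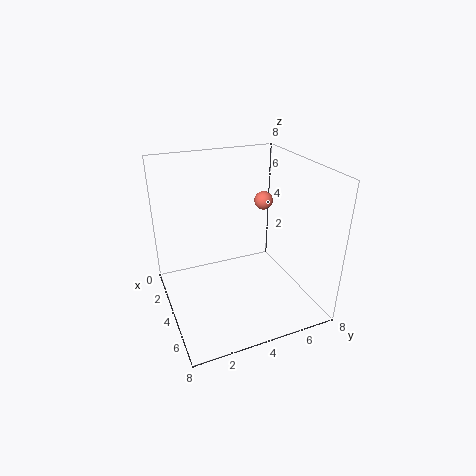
cx = 4, cy = 5.5, cz = 6, color = 'salmon'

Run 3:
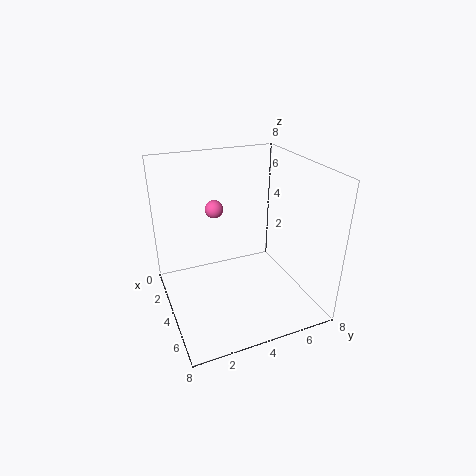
cx = 3, cy = 3, cz = 5.5, color = 'hotpink'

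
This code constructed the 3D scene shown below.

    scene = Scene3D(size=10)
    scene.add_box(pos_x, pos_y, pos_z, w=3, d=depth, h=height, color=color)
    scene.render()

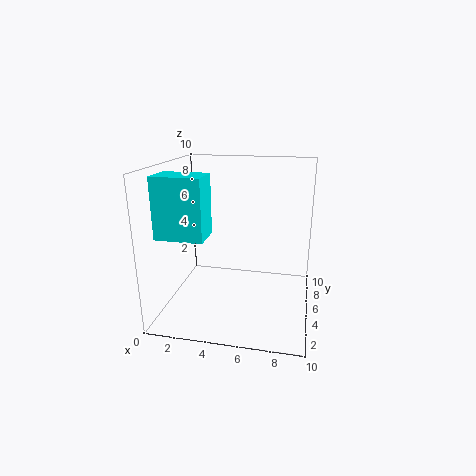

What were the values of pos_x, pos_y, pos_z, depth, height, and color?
pos_x = 0.75
pos_y = 1
pos_z = 6
depth = 2
height = 3.75
color = 'cyan'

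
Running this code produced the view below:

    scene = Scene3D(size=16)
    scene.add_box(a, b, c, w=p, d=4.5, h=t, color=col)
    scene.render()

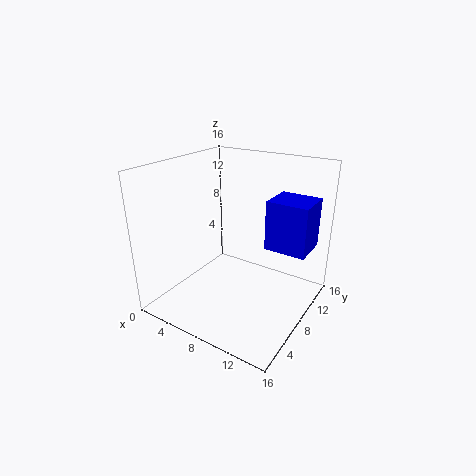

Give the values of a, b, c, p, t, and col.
a = 9.5; b = 11.5; c = 5.5; p = 5; t = 6; col = 'blue'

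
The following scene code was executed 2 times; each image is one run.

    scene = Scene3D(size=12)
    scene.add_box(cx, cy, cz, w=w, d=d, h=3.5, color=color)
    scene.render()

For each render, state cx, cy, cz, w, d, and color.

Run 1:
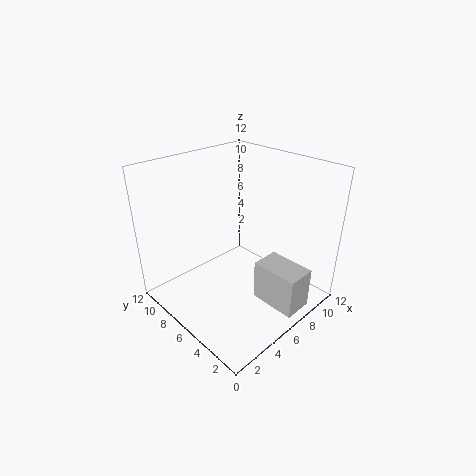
cx = 6.5; cy = 0.5; cz = 0.5; w = 2.5; d = 4; color = 'lightgray'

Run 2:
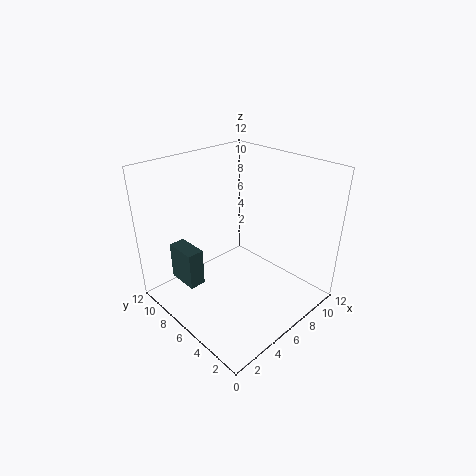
cx = 3; cy = 9; cz = 0.5; w = 1.5; d = 3; color = 'darkslategray'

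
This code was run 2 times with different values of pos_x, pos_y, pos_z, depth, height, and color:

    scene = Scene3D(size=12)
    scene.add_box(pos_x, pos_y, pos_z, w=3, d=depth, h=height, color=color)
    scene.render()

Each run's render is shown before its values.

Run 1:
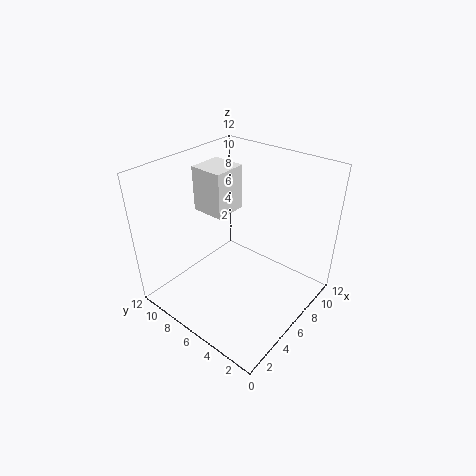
pos_x = 6
pos_y = 8
pos_z = 7
depth = 3
height = 4
color = 'white'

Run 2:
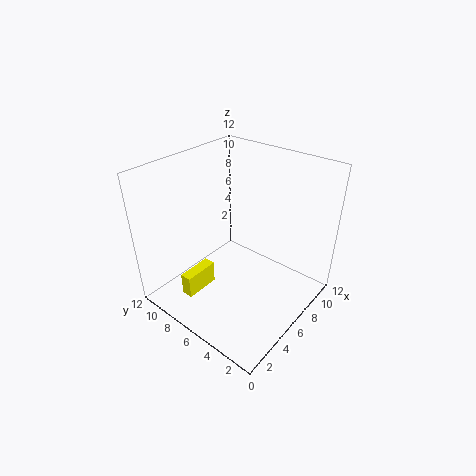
pos_x = 2
pos_y = 8
pos_z = 1
depth = 1
height = 2
color = 'yellow'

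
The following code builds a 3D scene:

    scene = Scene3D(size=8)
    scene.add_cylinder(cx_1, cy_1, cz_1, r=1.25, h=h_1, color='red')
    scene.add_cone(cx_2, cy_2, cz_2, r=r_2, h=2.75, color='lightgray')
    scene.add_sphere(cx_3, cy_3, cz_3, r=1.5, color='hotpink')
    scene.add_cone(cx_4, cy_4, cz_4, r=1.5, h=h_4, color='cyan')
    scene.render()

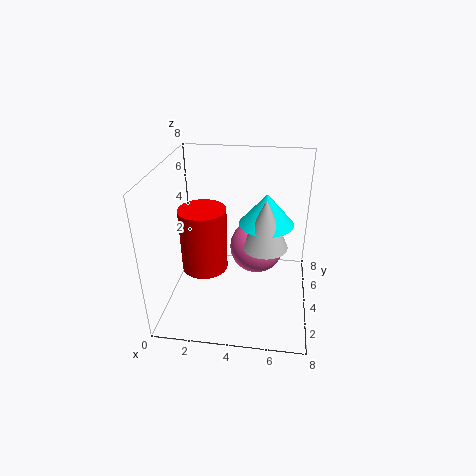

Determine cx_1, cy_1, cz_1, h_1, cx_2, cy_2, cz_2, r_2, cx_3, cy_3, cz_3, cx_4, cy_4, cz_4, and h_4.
cx_1 = 2.25; cy_1 = 3.25; cz_1 = 2.5; h_1 = 3.5; cx_2 = 5.5; cy_2 = 3.75; cz_2 = 3.75; r_2 = 1.25; cx_3 = 5; cy_3 = 4.5; cz_3 = 3.25; cx_4 = 5.5; cy_4 = 4.5; cz_4 = 4.75; h_4 = 1.75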